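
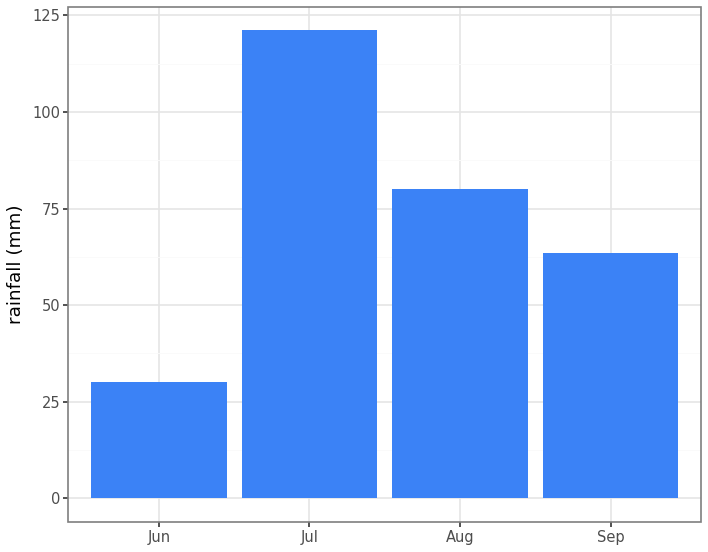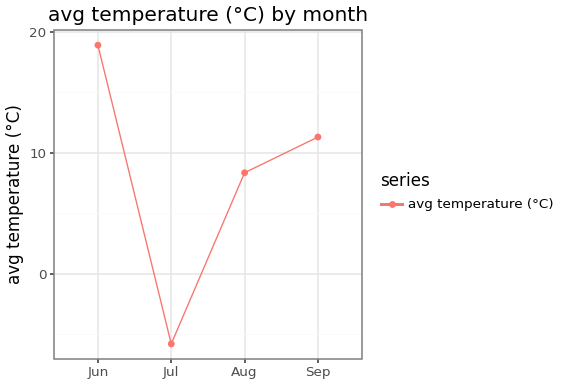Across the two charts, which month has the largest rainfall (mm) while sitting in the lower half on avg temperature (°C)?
Jul

Chart 2 median avg temperature (°C) ≈ 10; below-median months: Jul, Aug. Among those, Jul has the highest rainfall (mm) (≈ 120).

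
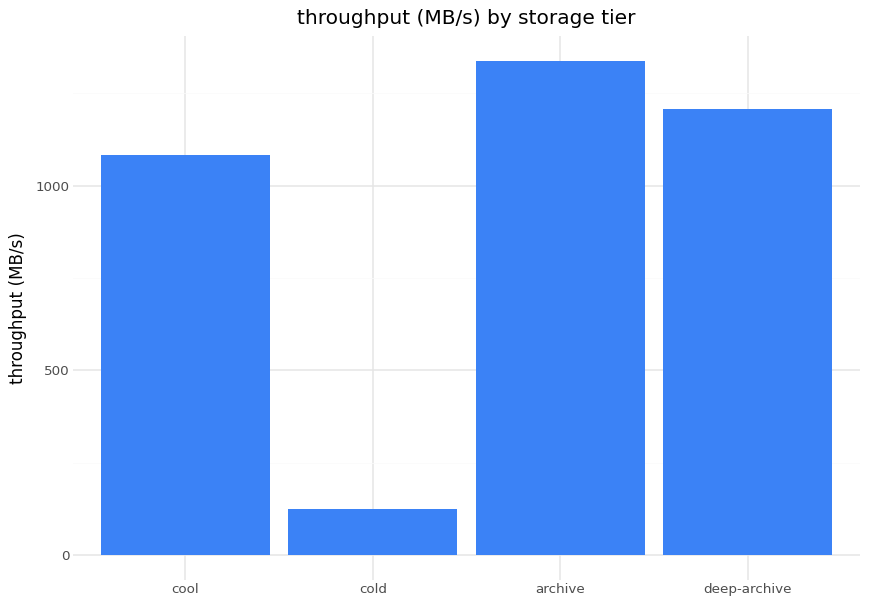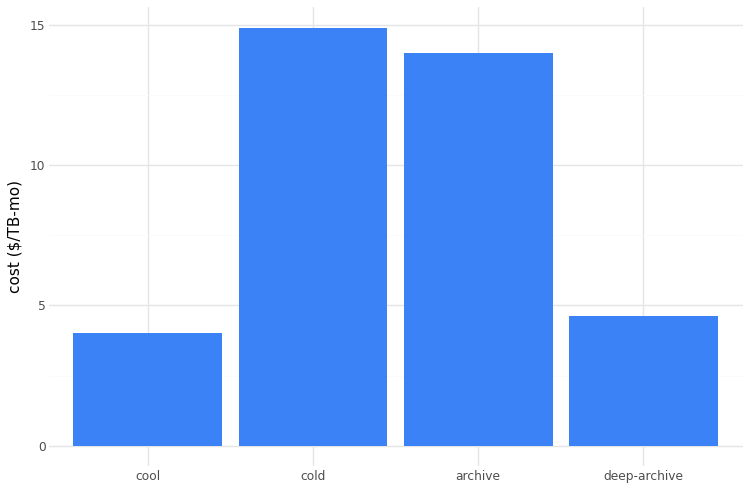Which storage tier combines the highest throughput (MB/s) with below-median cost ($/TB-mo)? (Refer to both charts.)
Chart 2 median cost ($/TB-mo) ≈ 10; below-median storage tiers: cool, deep-archive. Among those, deep-archive has the highest throughput (MB/s) (≈ 1200).

deep-archive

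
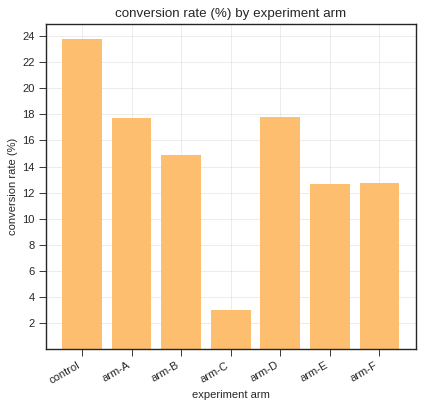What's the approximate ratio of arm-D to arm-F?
arm-D ≈ 18, arm-F ≈ 12; 18/12 ≈ 1.5.

≈ 1.5×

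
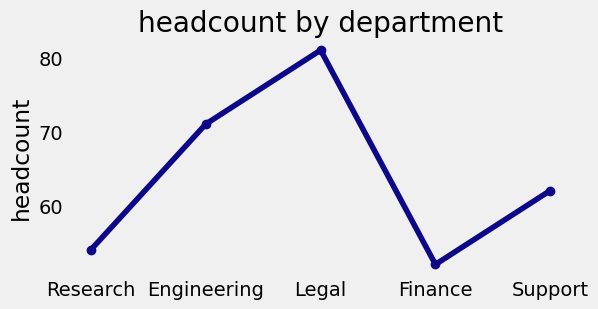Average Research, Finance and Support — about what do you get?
≈ 55

(55 + 50 + 60) / 3 ≈ 55.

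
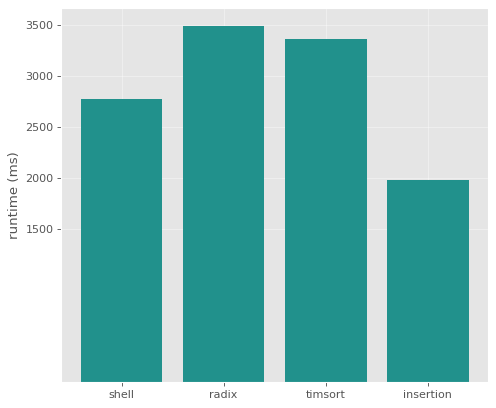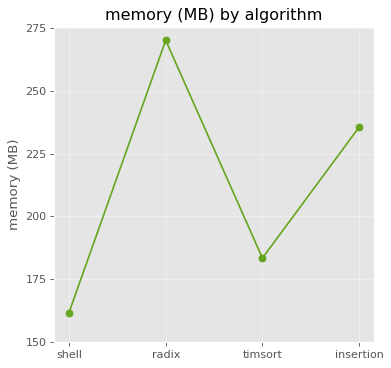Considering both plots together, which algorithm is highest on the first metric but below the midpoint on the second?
timsort

Chart 2 median memory (MB) ≈ 200; below-median algorithms: shell, timsort. Among those, timsort has the highest runtime (ms) (≈ 3500).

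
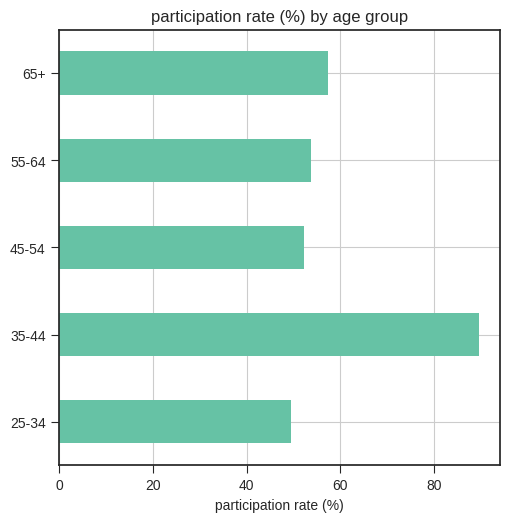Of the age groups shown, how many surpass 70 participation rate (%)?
1

Above 70: 35-44.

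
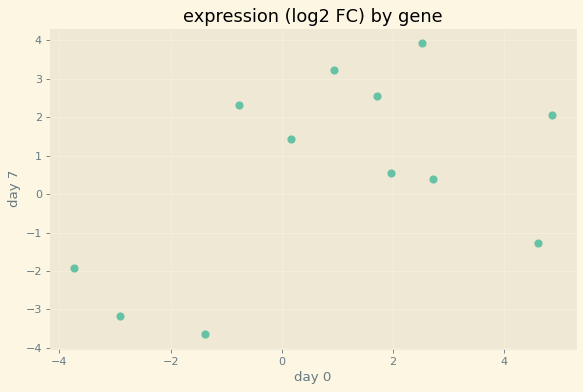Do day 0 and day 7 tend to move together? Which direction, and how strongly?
positive, moderate

Points are positively correlated; moderate (|r| ≈ 0.5).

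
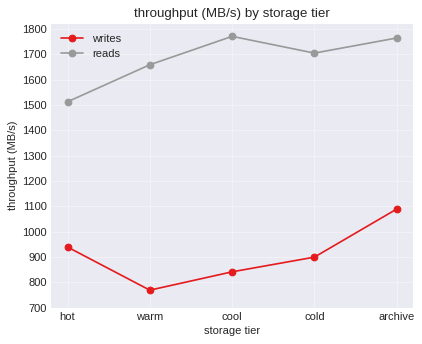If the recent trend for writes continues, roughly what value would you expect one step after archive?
Last three: 800, 900, 1100 → slope ≈ 150/step → next ≈ 1250.

≈ 1250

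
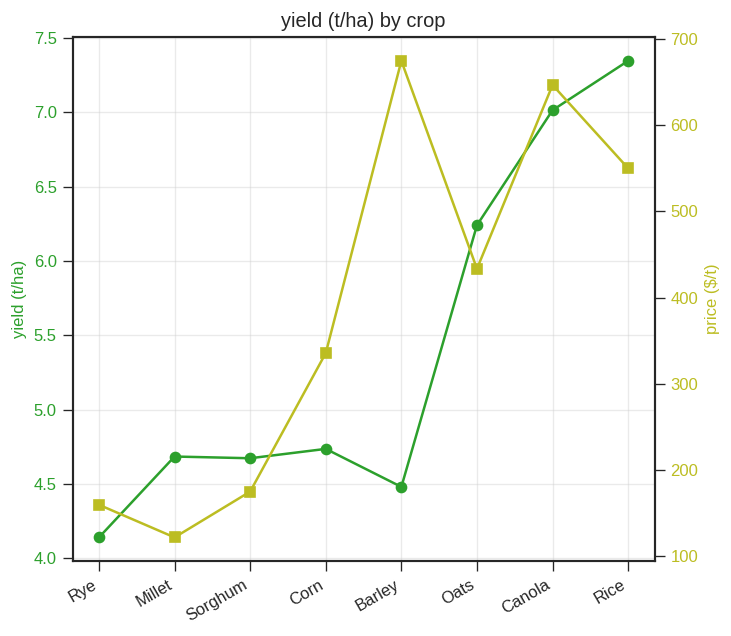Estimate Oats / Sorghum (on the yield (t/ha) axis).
≈ 1.33×

Oats ≈ 6.0, Sorghum ≈ 4.5; 6.0/4.5 ≈ 1.33.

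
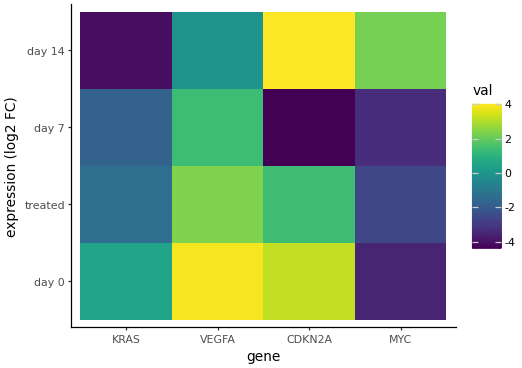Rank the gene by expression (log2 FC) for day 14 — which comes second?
MYC

Top 3 for day 14: CDKN2A ≈ 4, MYC ≈ 2, VEGFA ≈ 0.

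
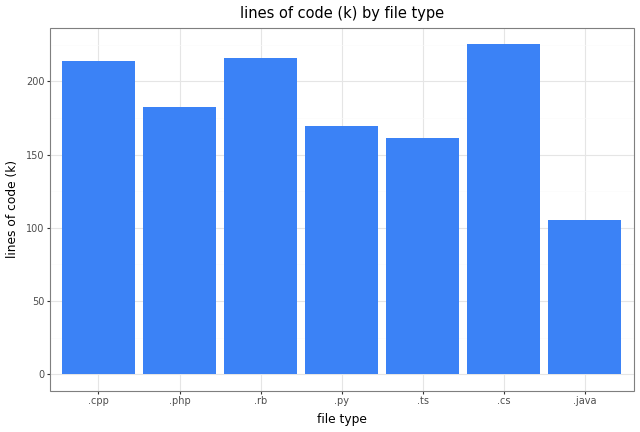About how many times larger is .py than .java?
≈ 1.6×

.py ≈ 160, .java ≈ 100; 160/100 ≈ 1.6.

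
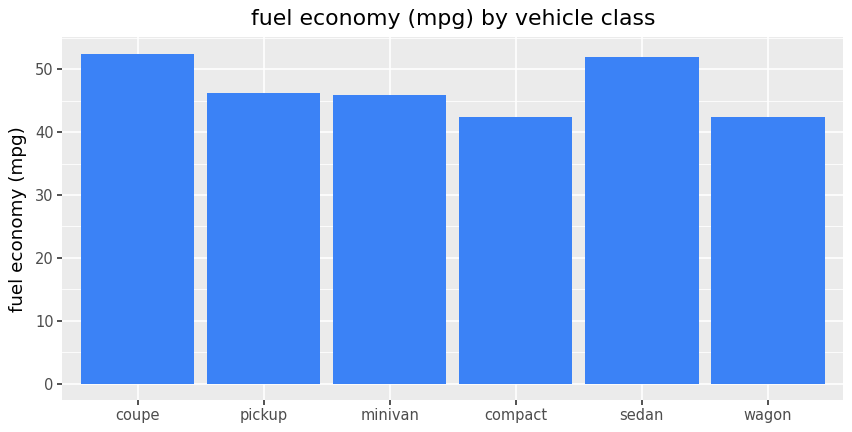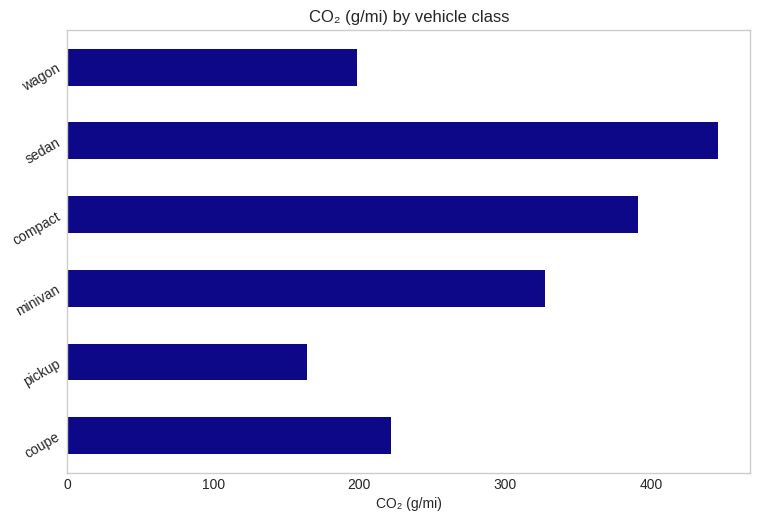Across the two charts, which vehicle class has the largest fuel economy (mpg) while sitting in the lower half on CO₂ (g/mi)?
Chart 2 median CO₂ (g/mi) ≈ 250; below-median vehicle classes: coupe, pickup, wagon. Among those, coupe has the highest fuel economy (mpg) (≈ 50).

coupe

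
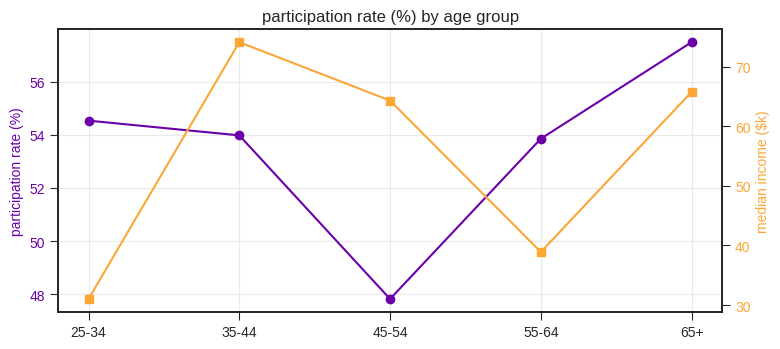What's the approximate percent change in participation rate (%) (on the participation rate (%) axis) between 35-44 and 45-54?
35-44 ≈ 54, 45-54 ≈ 48; (48 − 54) / 54 ≈ -11.1%.

≈ -11.1%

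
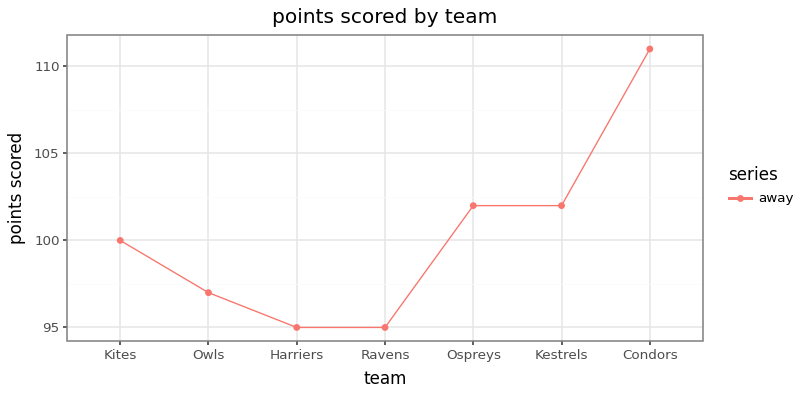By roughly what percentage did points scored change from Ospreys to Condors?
≈ +9.8%

Ospreys ≈ 102, Condors ≈ 112; (112 − 102) / 102 ≈ +9.8%.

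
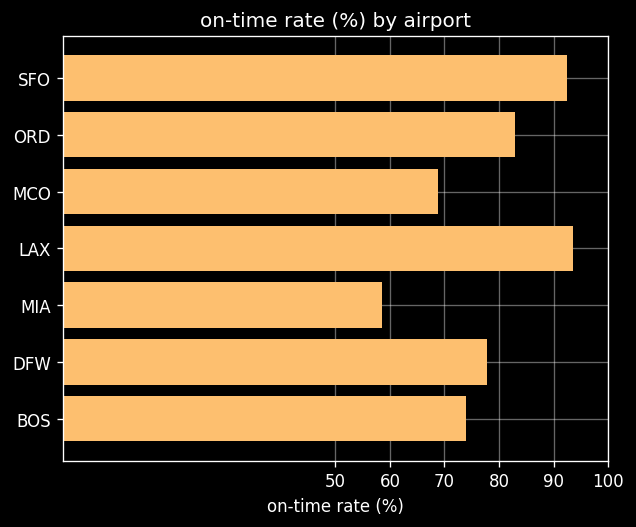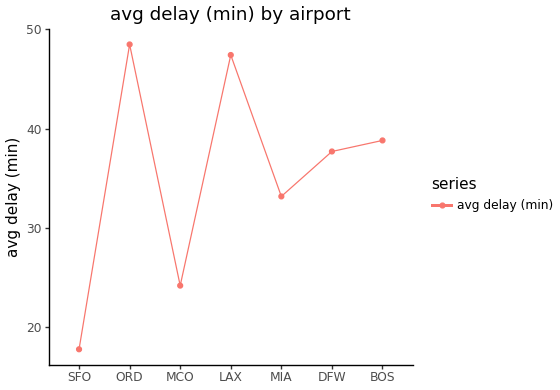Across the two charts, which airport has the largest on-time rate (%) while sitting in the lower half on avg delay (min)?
SFO

Chart 2 median avg delay (min) ≈ 40; below-median airports: SFO, MCO, MIA. Among those, SFO has the highest on-time rate (%) (≈ 90).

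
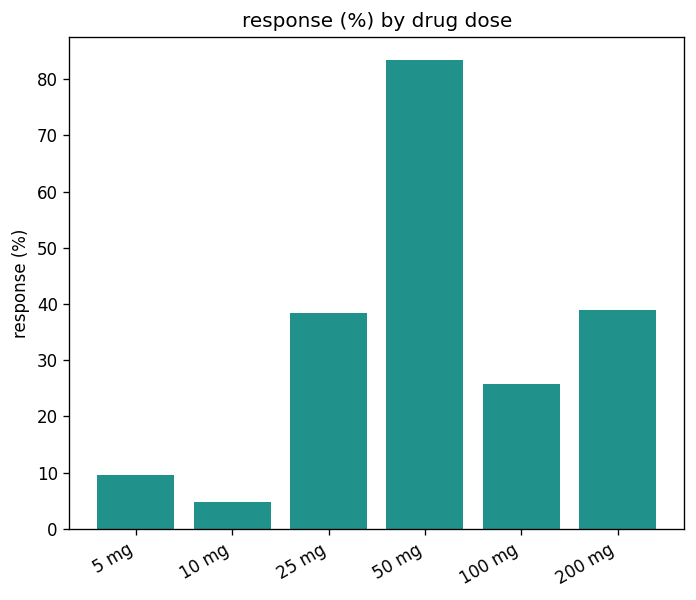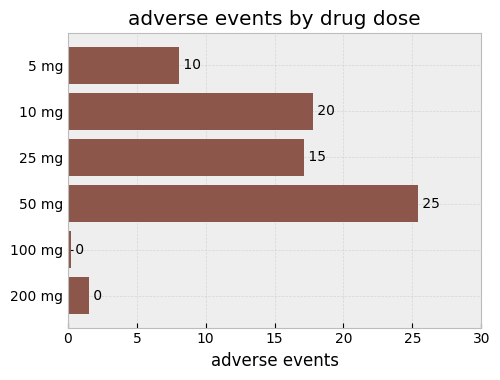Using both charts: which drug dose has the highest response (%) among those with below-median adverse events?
Chart 2 median adverse events ≈ 15; below-median drug doses: 5 mg, 100 mg, 200 mg. Among those, 200 mg has the highest response (%) (≈ 40).

200 mg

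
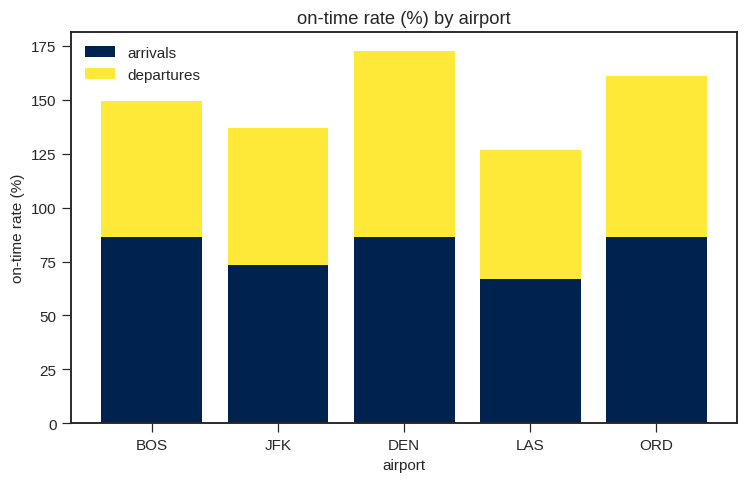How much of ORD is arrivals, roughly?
arrivals top ≈ 80, bottom ≈ 0; segment ≈ 80.

≈ 80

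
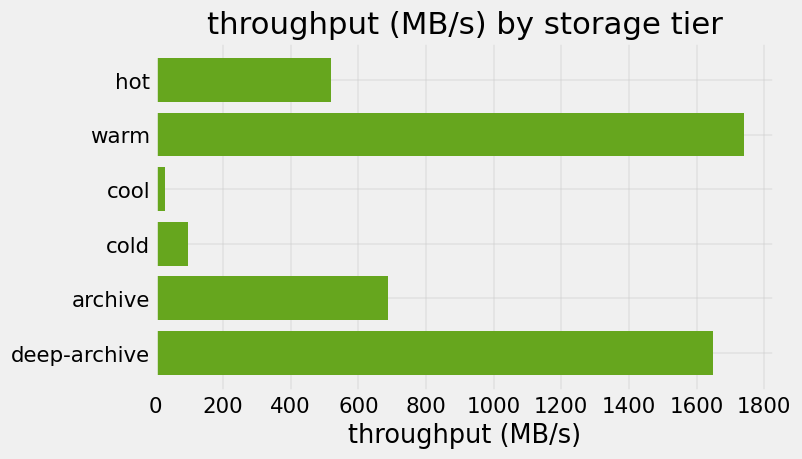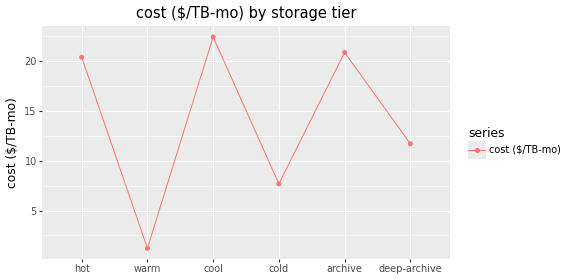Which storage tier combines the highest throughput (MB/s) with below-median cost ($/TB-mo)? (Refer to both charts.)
Chart 2 median cost ($/TB-mo) ≈ 15; below-median storage tiers: warm, cold, deep-archive. Among those, warm has the highest throughput (MB/s) (≈ 1800).

warm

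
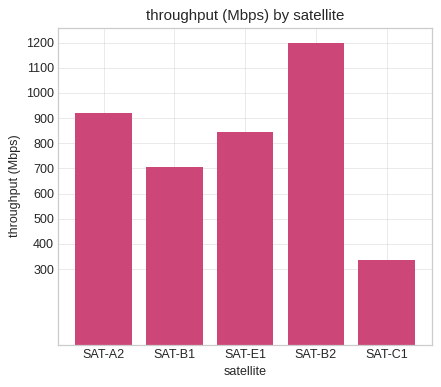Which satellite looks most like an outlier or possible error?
SAT-C1 ≈ 300; the rest sit between ≈ 700 and ≈ 1200.

SAT-C1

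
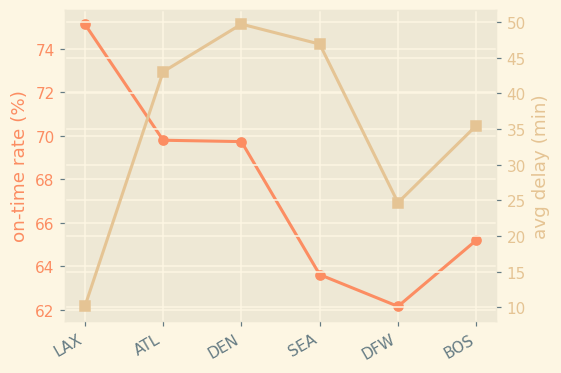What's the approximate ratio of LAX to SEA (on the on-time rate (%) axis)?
≈ 1.19×

LAX ≈ 76, SEA ≈ 64; 76/64 ≈ 1.19.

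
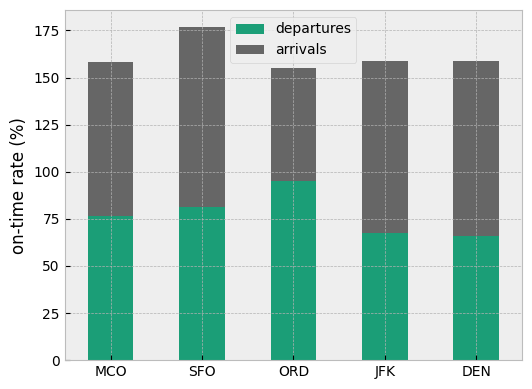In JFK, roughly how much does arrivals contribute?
≈ 100

arrivals top ≈ 160, bottom ≈ 60; segment ≈ 100.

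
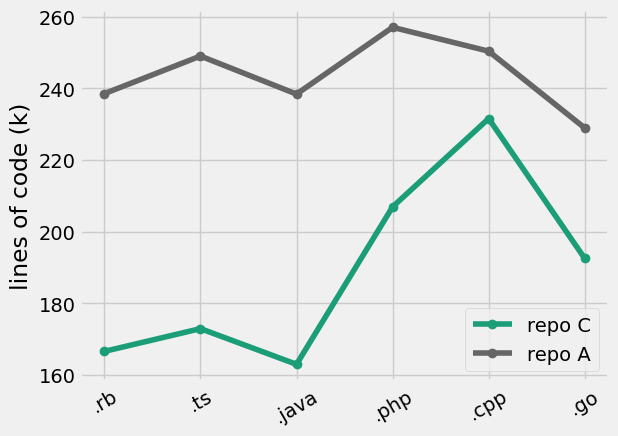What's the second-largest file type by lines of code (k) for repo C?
.php

Top 3 for repo C: .cpp ≈ 230, .php ≈ 210, .go ≈ 190.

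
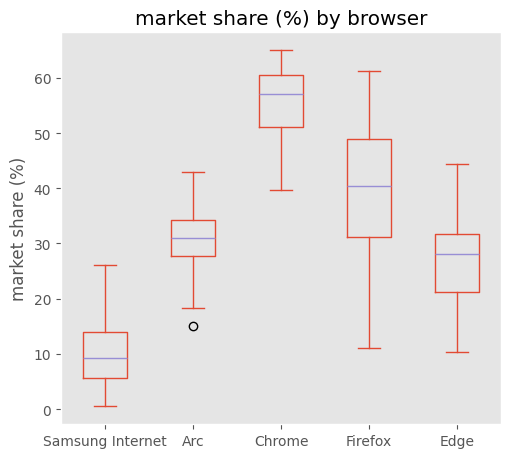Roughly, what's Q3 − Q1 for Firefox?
≈ 20

Q3 ≈ 50, Q1 ≈ 30; IQR ≈ 20.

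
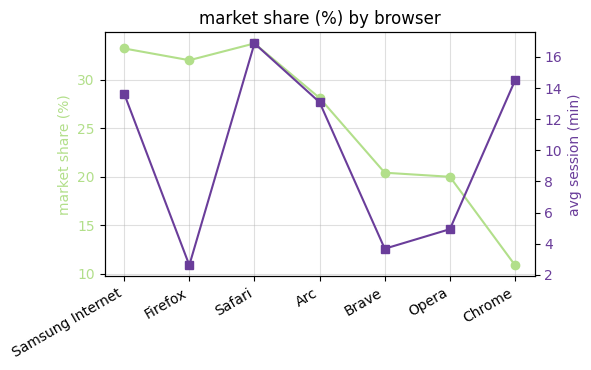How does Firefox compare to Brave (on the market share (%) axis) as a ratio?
Firefox ≈ 32, Brave ≈ 20; 32/20 ≈ 1.6.

≈ 1.6×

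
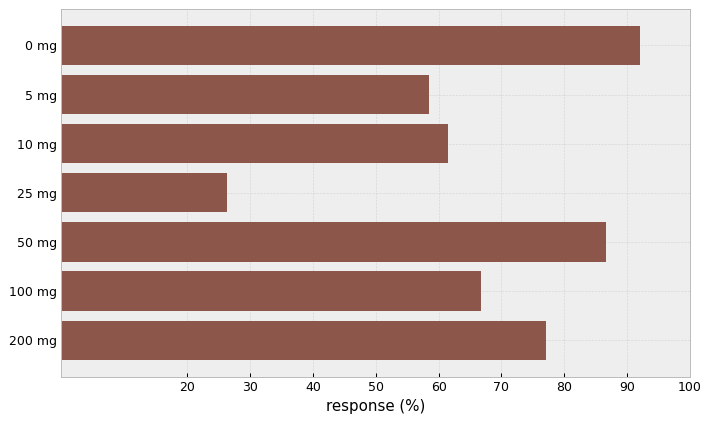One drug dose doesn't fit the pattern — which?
25 mg ≈ 30; the rest sit between ≈ 60 and ≈ 90.

25 mg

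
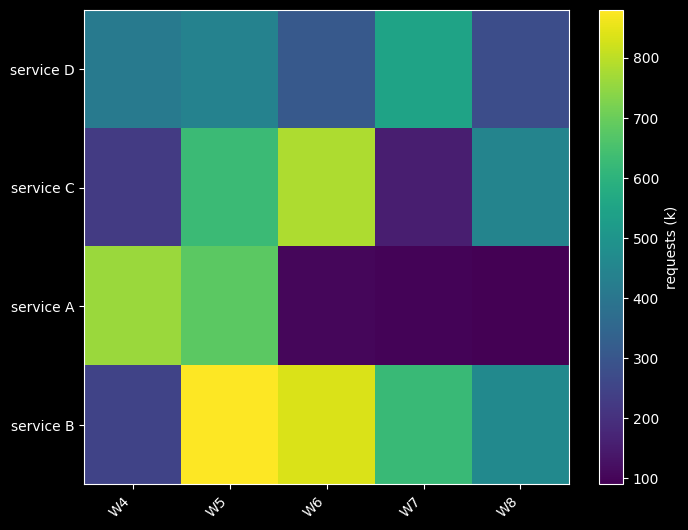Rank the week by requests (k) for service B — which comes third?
Top 4 for service B: W5 ≈ 900, W6 ≈ 800, W7 ≈ 600, W8 ≈ 500.

W7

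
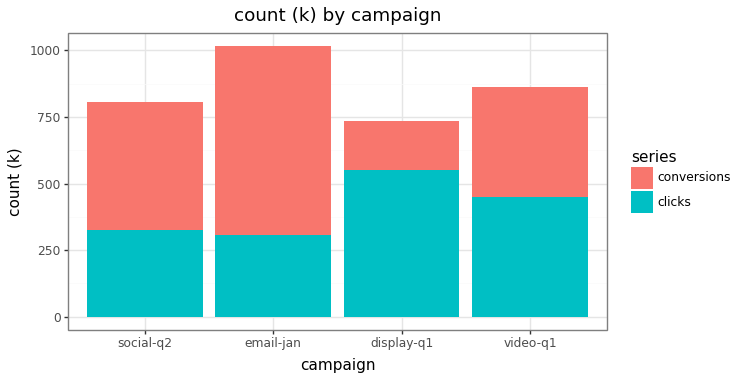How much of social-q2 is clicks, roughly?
clicks top ≈ 300, bottom ≈ 0; segment ≈ 300.

≈ 300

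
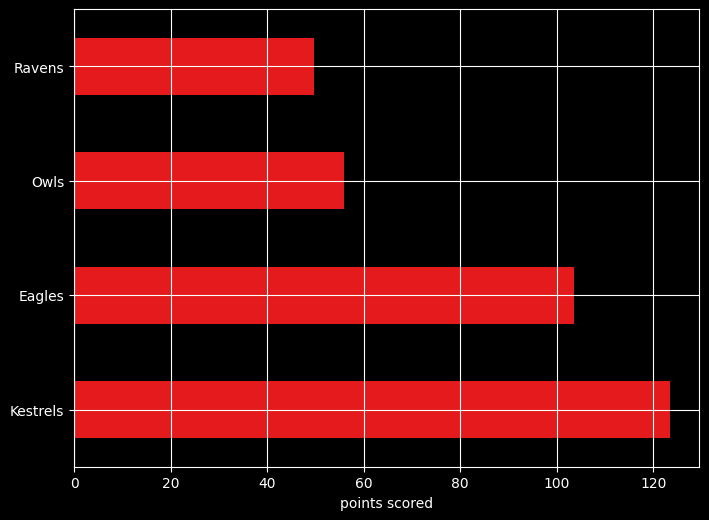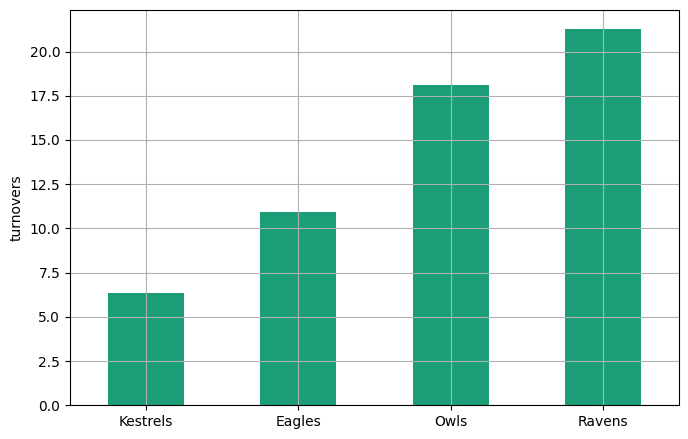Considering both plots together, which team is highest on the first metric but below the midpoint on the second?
Chart 2 median turnovers ≈ 14; below-median teams: Kestrels, Eagles. Among those, Kestrels has the highest points scored (≈ 120).

Kestrels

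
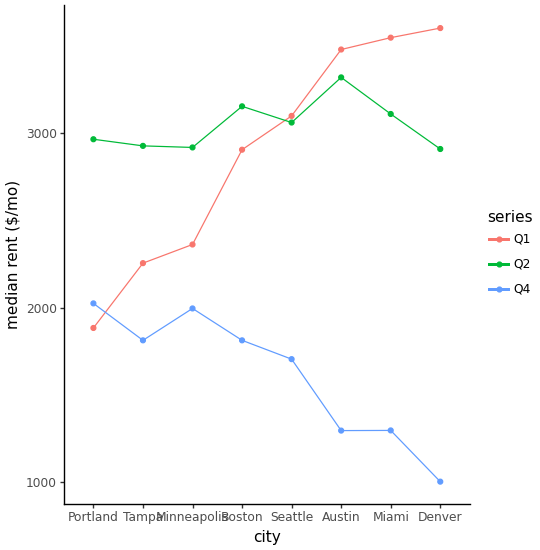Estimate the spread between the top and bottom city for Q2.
Max Austin ≈ 3500, min Denver ≈ 3000; range ≈ 500.

≈ 500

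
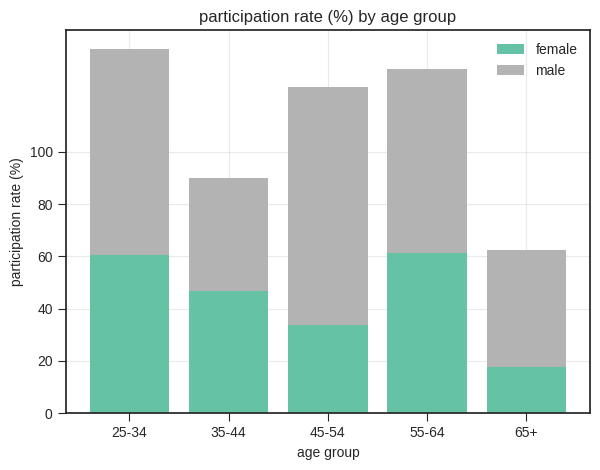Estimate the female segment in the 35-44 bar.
female top ≈ 40, bottom ≈ 0; segment ≈ 40.

≈ 40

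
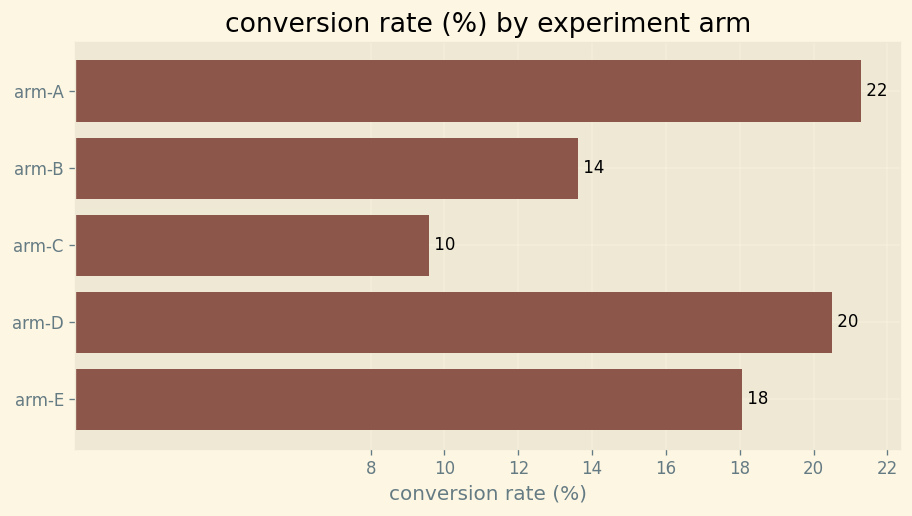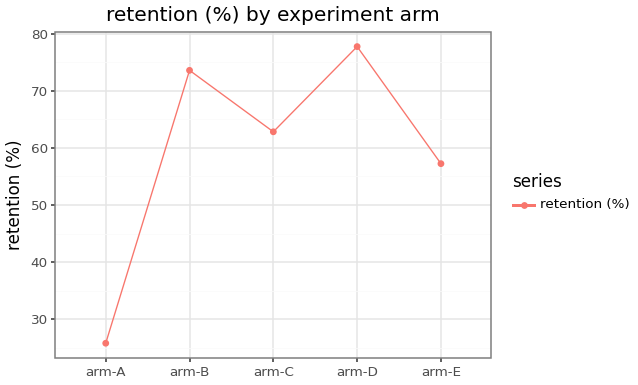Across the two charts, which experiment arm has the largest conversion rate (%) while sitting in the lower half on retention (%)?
arm-A

Chart 2 median retention (%) ≈ 60; below-median experiment arms: arm-A, arm-E. Among those, arm-A has the highest conversion rate (%) (≈ 22).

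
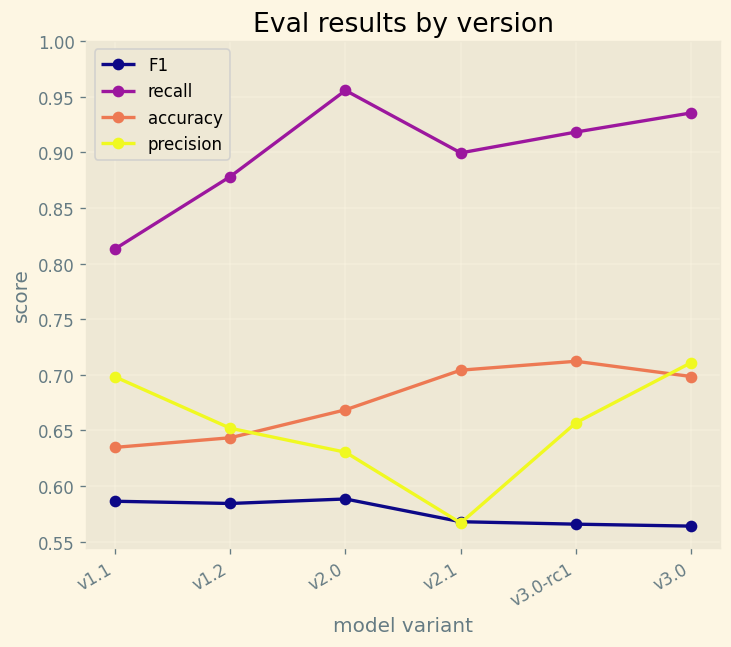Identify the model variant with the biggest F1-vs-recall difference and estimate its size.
v3.0: F1 ≈ 0.55, recall ≈ 0.95 → gap ≈ 0.40. Next-largest (v2.0) is only ≈ 0.35.

v3.0, ≈ 0.40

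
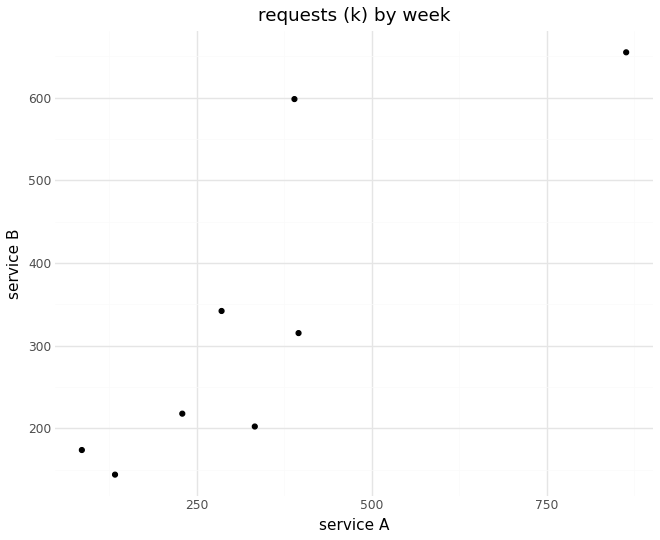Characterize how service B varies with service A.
positive, strong

Points are positively correlated; strong (|r| ≈ 0.8).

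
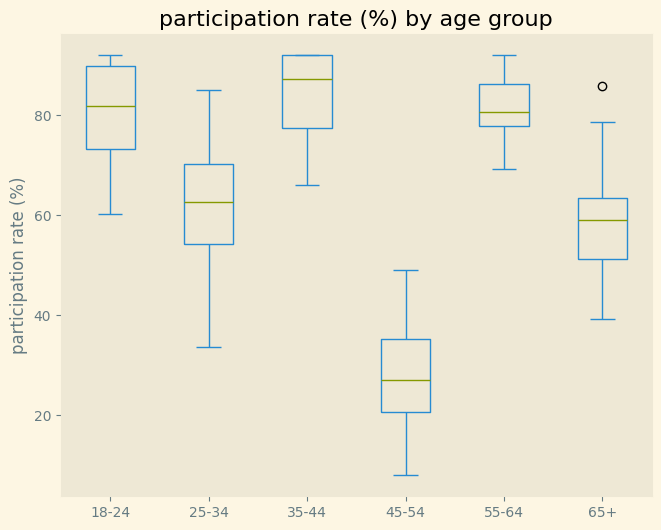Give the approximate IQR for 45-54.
≈ 15

Q3 ≈ 35, Q1 ≈ 20; IQR ≈ 15.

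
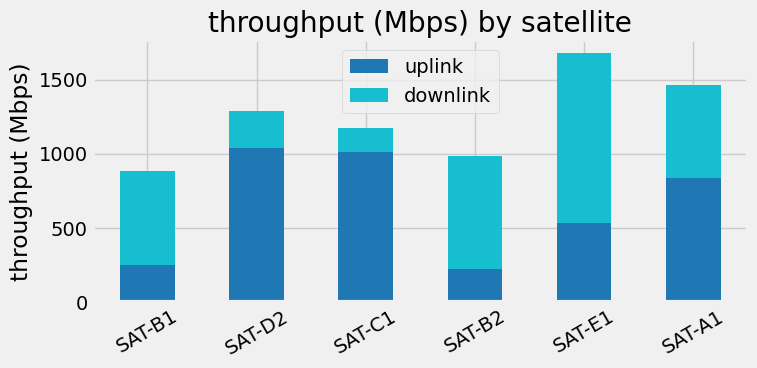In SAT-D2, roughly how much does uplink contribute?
uplink top ≈ 1000, bottom ≈ 0; segment ≈ 1000.

≈ 1000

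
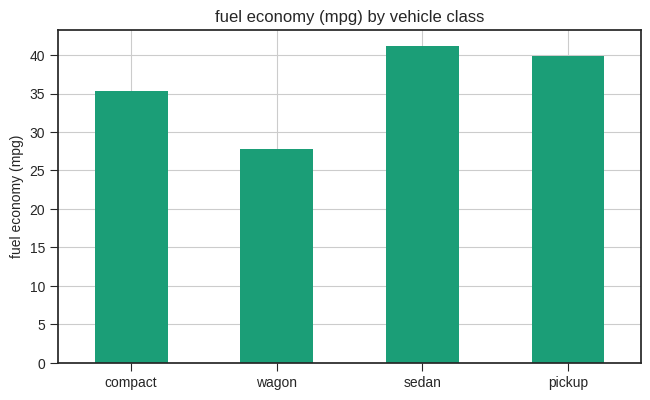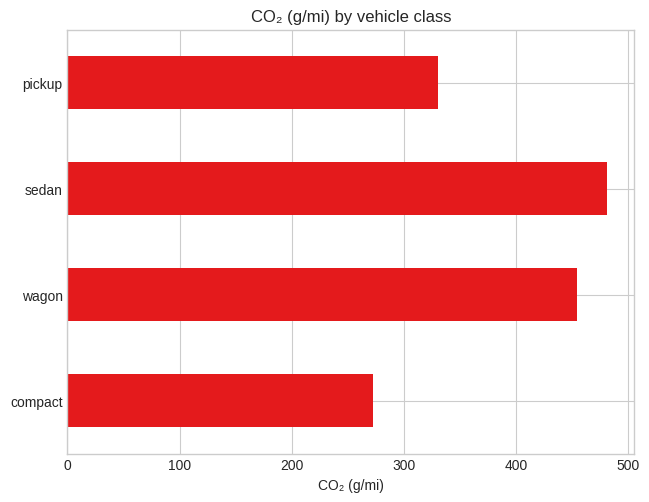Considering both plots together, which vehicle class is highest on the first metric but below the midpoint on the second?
Chart 2 median CO₂ (g/mi) ≈ 400; below-median vehicle classes: compact, pickup. Among those, pickup has the highest fuel economy (mpg) (≈ 40).

pickup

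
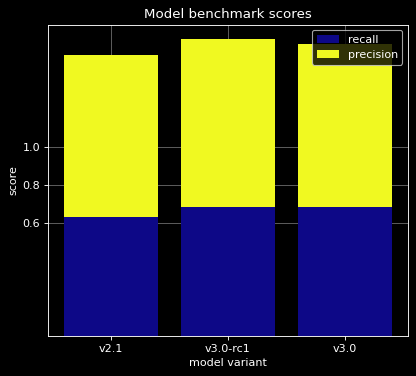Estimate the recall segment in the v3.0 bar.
recall top ≈ 0.6, bottom ≈ 0.0; segment ≈ 0.6.

≈ 0.6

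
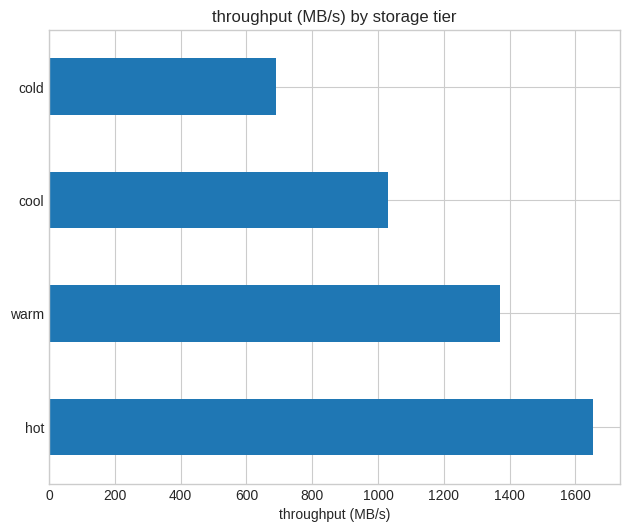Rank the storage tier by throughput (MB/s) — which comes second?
Top 3: hot ≈ 1600, warm ≈ 1400, cool ≈ 1000.

warm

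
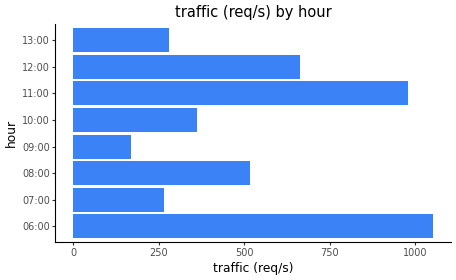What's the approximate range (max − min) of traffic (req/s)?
≈ 900

Max 06:00 ≈ 1100, min 09:00 ≈ 200; range ≈ 900.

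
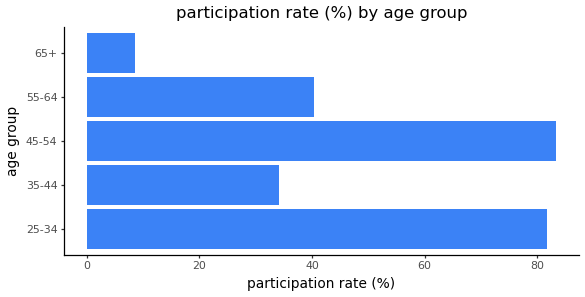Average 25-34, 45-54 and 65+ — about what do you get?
(80 + 80 + 10) / 3 ≈ 57.

≈ 57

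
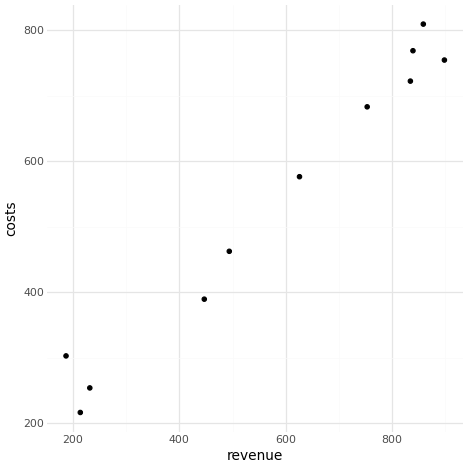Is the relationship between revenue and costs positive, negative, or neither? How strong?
positive, strong

Points are positively correlated; strong (|r| ≈ 1.0).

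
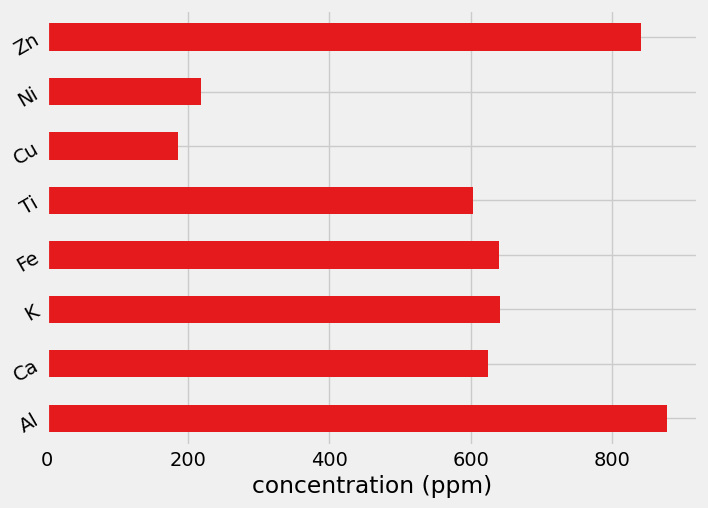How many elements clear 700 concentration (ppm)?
2

Above 700: Al, Zn.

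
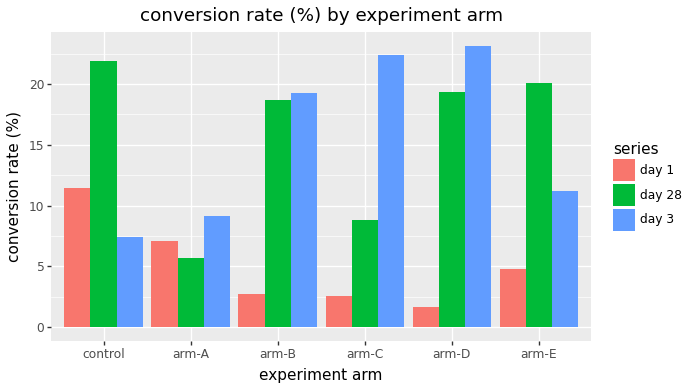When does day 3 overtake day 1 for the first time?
control: day 3 ≈ 8 vs day 1 ≈ 12 (not yet); arm-A: day 3 ≈ 10 vs day 1 ≈ 8 (first crossover).

arm-A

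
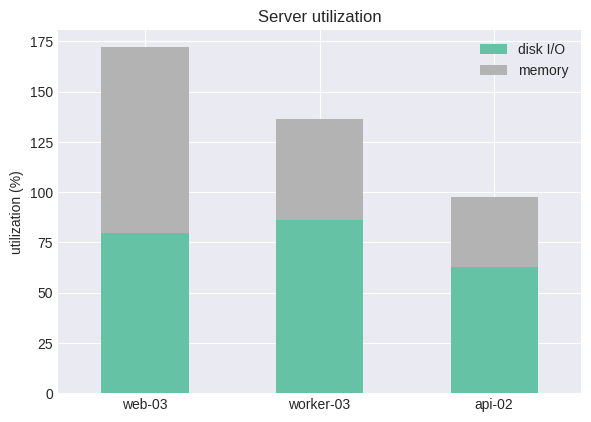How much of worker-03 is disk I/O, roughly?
disk I/O top ≈ 80, bottom ≈ 0; segment ≈ 80.

≈ 80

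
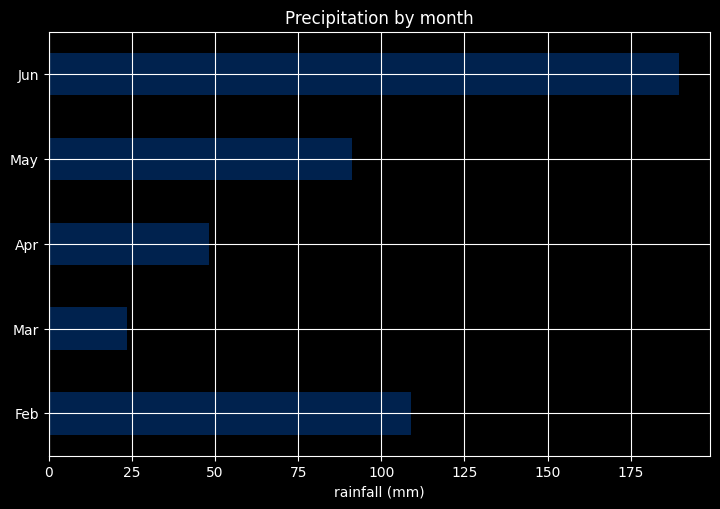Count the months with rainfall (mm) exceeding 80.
Above 80: Feb, May, Jun.

3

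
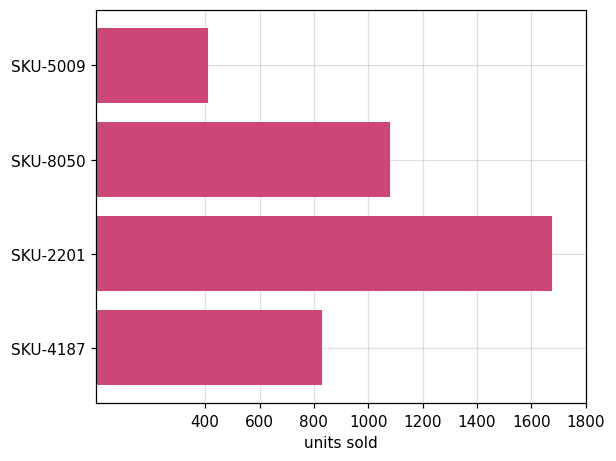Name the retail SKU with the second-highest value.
SKU-8050

Top 3: SKU-2201 ≈ 1600, SKU-8050 ≈ 1000, SKU-4187 ≈ 800.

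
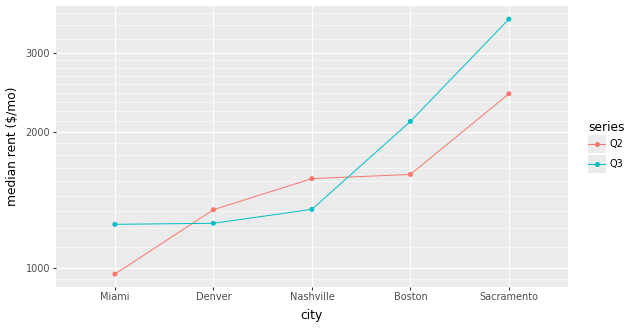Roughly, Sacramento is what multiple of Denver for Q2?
≈ 1.67×

Sacramento ≈ 2500, Denver ≈ 1500; 2500/1500 ≈ 1.67.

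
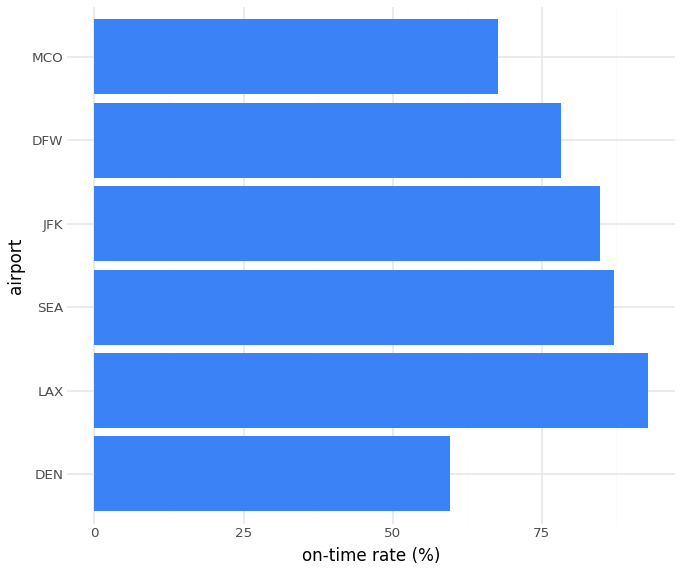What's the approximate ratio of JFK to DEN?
JFK ≈ 80, DEN ≈ 60; 80/60 ≈ 1.33.

≈ 1.33×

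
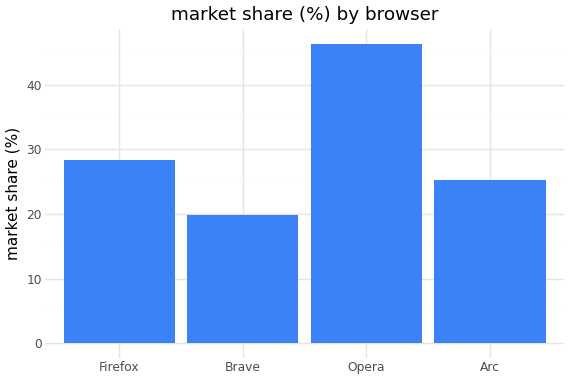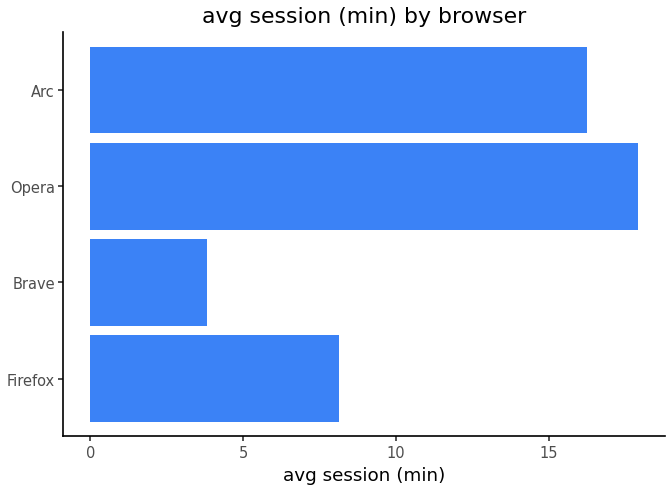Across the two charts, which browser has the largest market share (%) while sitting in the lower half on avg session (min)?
Firefox

Chart 2 median avg session (min) ≈ 12; below-median browsers: Firefox, Brave. Among those, Firefox has the highest market share (%) (≈ 30).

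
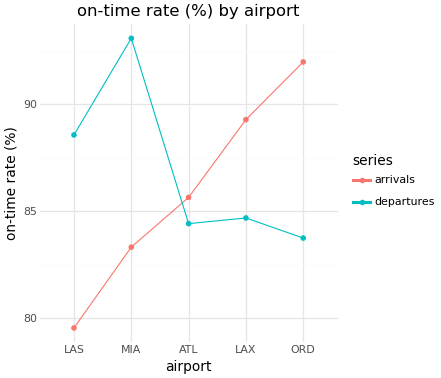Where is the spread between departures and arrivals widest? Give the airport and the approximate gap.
MIA, ≈ 10 %

MIA: departures ≈ 94, arrivals ≈ 84 → gap ≈ 10. Next-largest (LAS) is only ≈ 8.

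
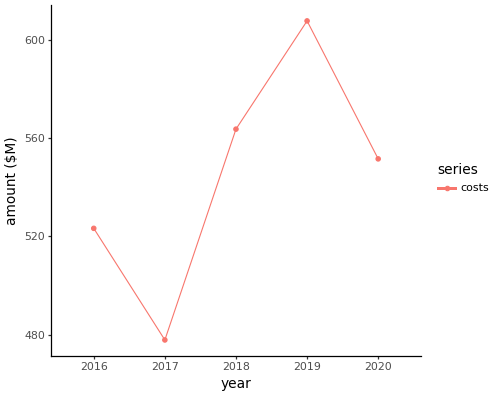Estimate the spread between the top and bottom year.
Max 2019 ≈ 600, min 2017 ≈ 480; range ≈ 120.

≈ 120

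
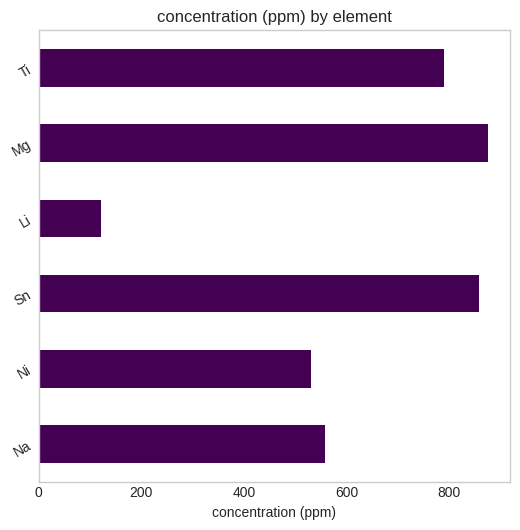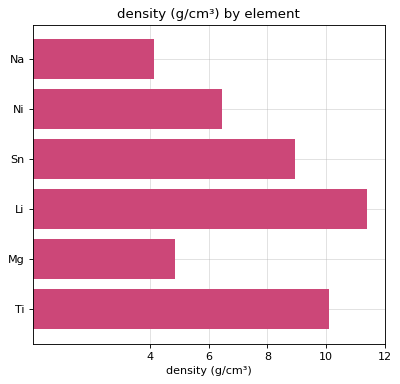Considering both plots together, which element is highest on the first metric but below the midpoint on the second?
Chart 2 median density (g/cm³) ≈ 8; below-median elements: Na, Ni, Mg. Among those, Mg has the highest concentration (ppm) (≈ 900).

Mg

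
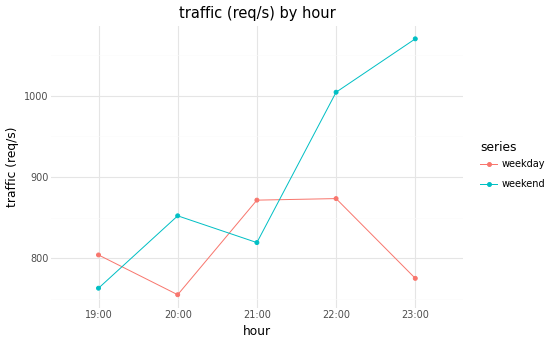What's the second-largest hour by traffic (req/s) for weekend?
Top 3 for weekend: 23:00 ≈ 1050, 22:00 ≈ 1000, 20:00 ≈ 850.

22:00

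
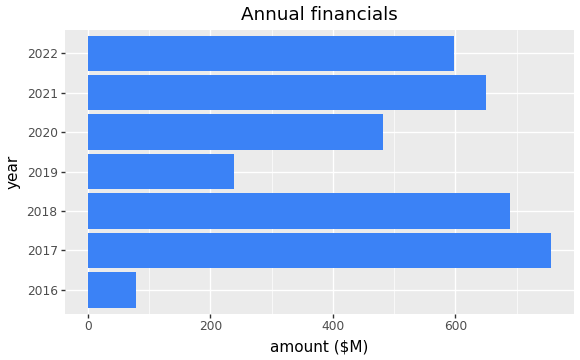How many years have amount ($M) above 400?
5

Above 400: 2017, 2018, 2020, 2021, 2022.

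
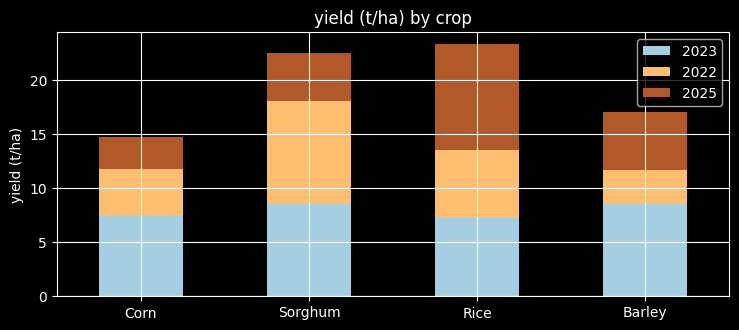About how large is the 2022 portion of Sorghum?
≈ 10

2022 top ≈ 18, bottom ≈ 8; segment ≈ 10.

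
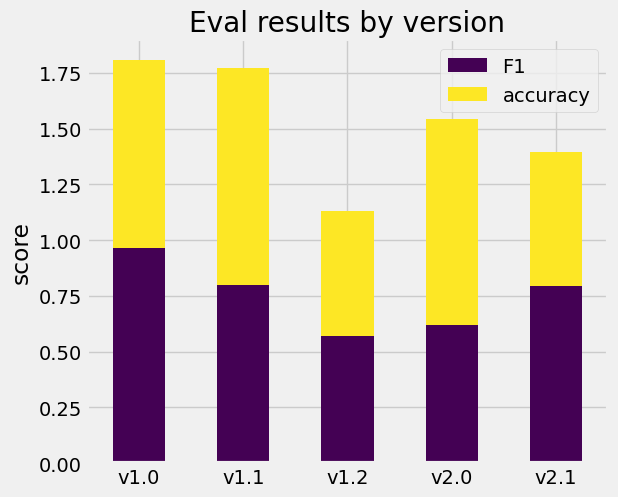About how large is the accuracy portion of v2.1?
≈ 0.6

accuracy top ≈ 1.4, bottom ≈ 0.8; segment ≈ 0.6.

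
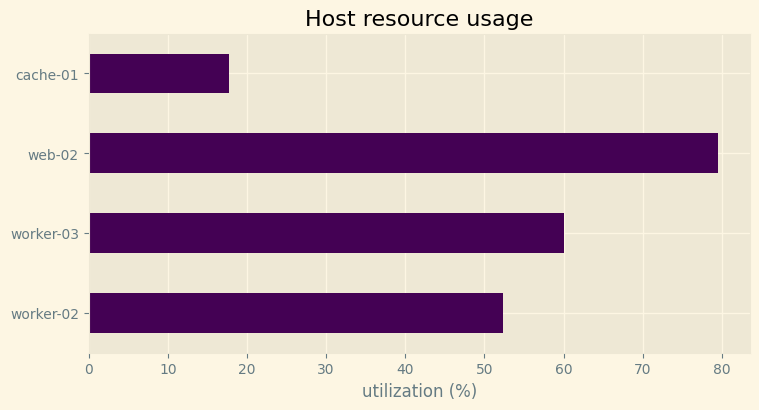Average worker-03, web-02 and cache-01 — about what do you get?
≈ 53

(60 + 80 + 20) / 3 ≈ 53.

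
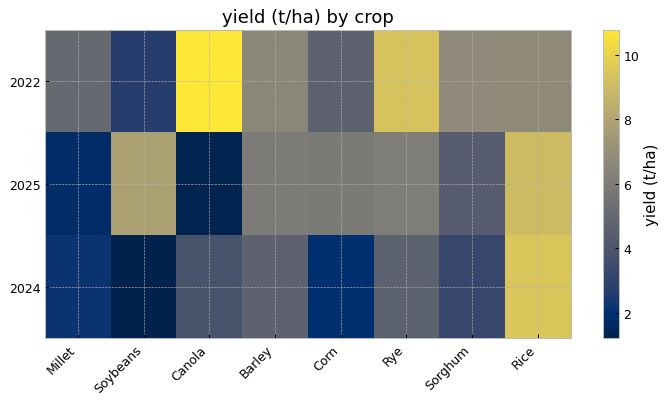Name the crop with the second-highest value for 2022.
Top 3 for 2022: Canola ≈ 11, Rye ≈ 9, Rice ≈ 7.

Rye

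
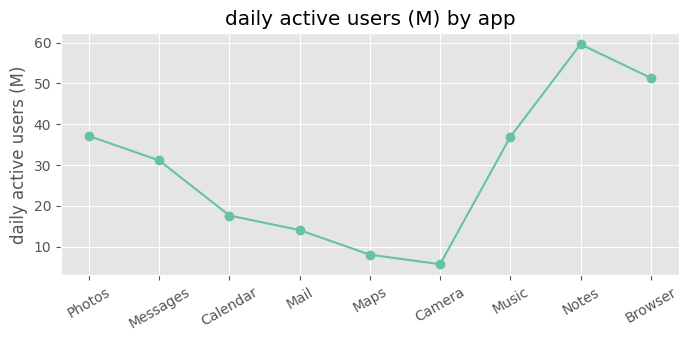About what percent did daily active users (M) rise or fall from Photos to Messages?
≈ -14.3%

Photos ≈ 35, Messages ≈ 30; (30 − 35) / 35 ≈ -14.3%.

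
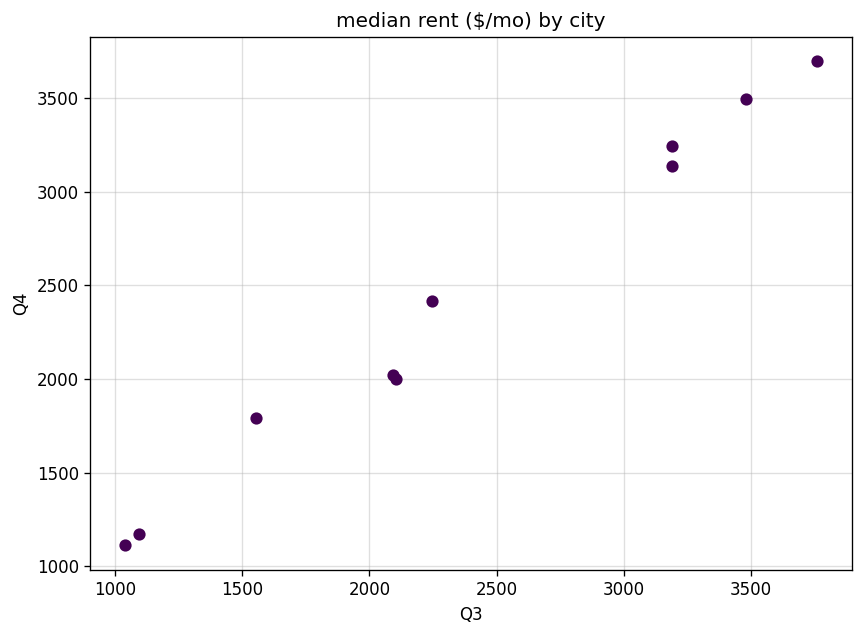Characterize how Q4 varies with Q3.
Points are positively correlated; strong (|r| ≈ 1.0).

positive, strong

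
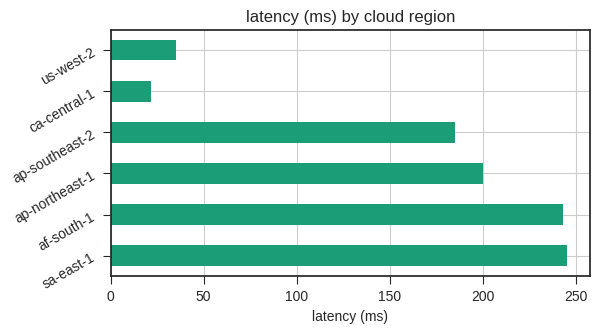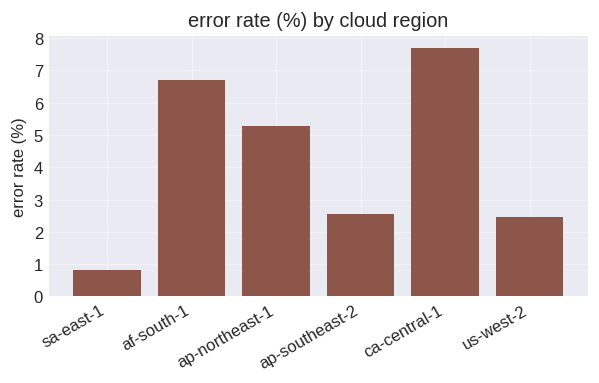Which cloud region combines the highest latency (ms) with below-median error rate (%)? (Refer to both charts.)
Chart 2 median error rate (%) ≈ 4; below-median cloud regions: sa-east-1, ap-southeast-2, us-west-2. Among those, sa-east-1 has the highest latency (ms) (≈ 250).

sa-east-1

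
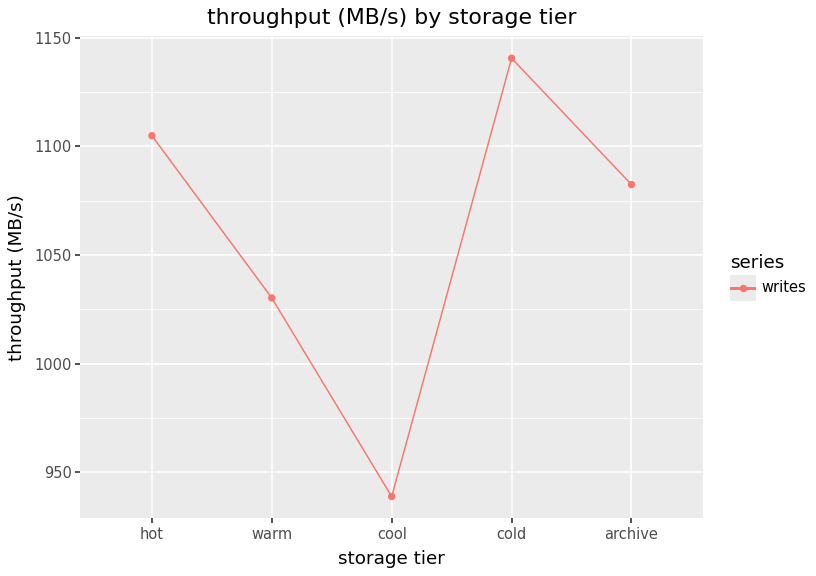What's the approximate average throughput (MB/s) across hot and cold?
≈ 1120

(1100 + 1140) / 2 ≈ 1120.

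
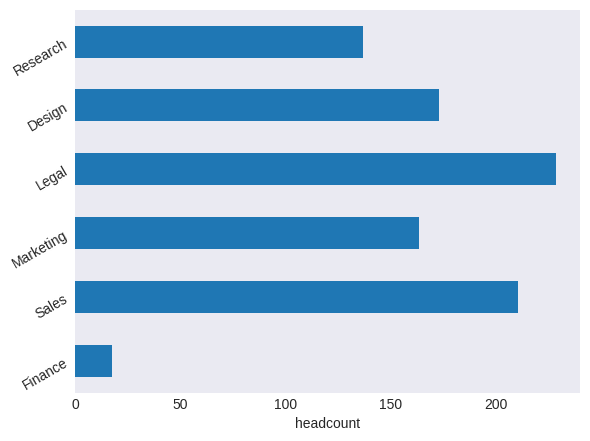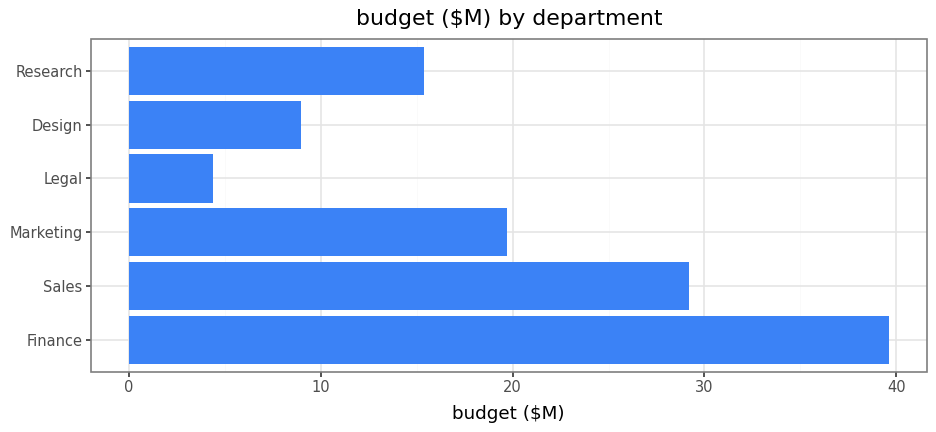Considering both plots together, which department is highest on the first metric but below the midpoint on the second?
Legal

Chart 2 median budget ($M) ≈ 20; below-median departments: Legal, Design, Research. Among those, Legal has the highest headcount (≈ 225).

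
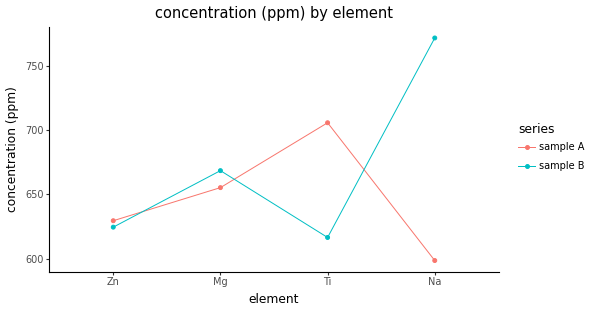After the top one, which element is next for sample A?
Top 3 for sample A: Ti ≈ 700, Mg ≈ 660, Zn ≈ 620.

Mg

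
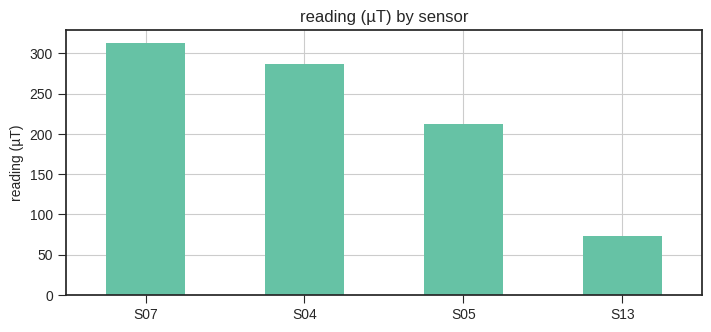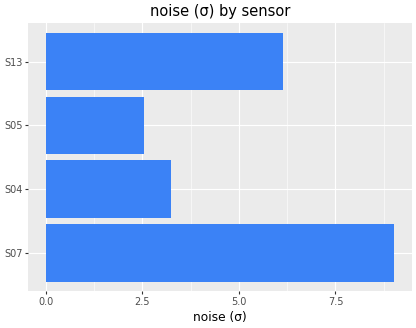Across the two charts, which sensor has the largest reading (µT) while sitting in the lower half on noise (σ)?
Chart 2 median noise (σ) ≈ 5; below-median sensors: S04, S05. Among those, S04 has the highest reading (µT) (≈ 300).

S04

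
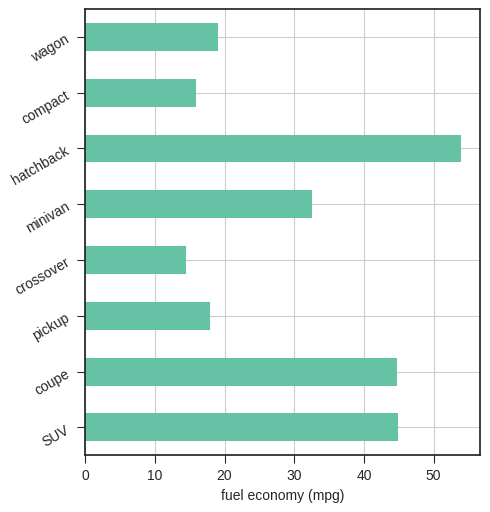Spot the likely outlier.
hatchback

hatchback ≈ 55; the rest sit between ≈ 15 and ≈ 45.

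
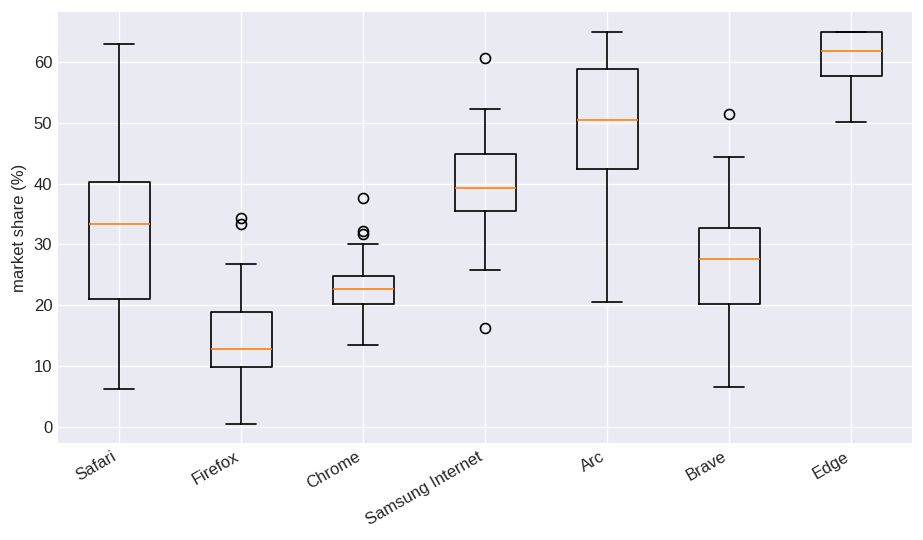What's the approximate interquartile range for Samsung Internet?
≈ 10

Q3 ≈ 45, Q1 ≈ 35; IQR ≈ 10.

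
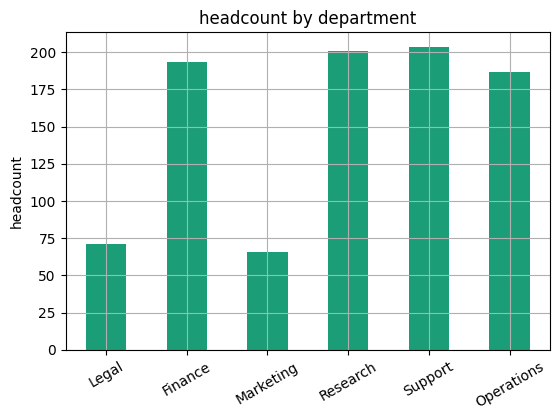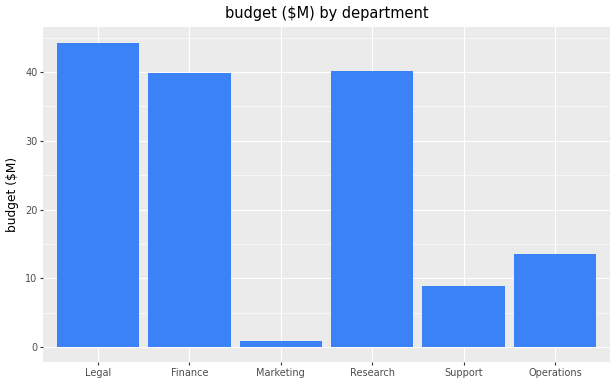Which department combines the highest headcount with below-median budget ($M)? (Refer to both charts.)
Support

Chart 2 median budget ($M) ≈ 25; below-median departments: Marketing, Support, Operations. Among those, Support has the highest headcount (≈ 200).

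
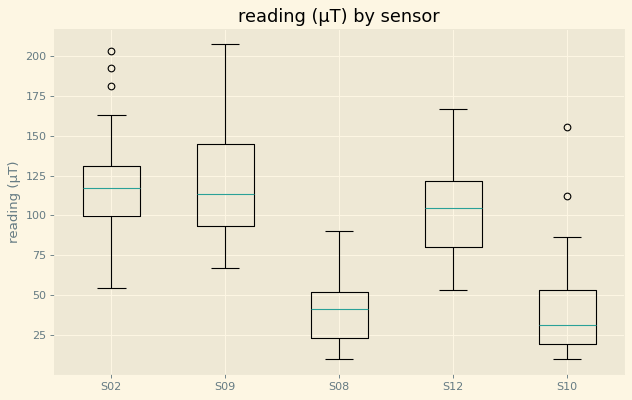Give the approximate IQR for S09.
≈ 50

Q3 ≈ 140, Q1 ≈ 90; IQR ≈ 50.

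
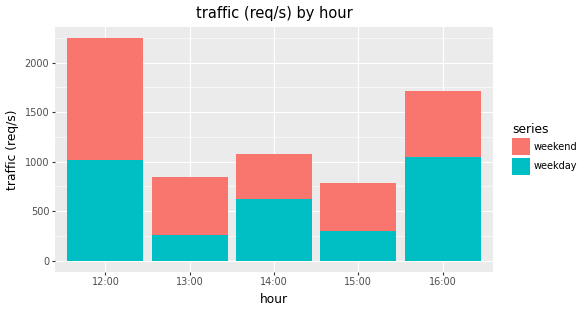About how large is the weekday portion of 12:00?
≈ 1000

weekday top ≈ 1000, bottom ≈ 0; segment ≈ 1000.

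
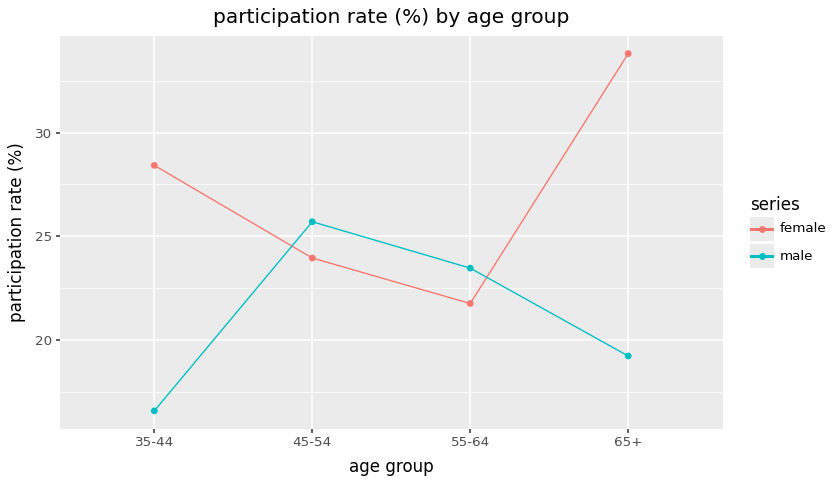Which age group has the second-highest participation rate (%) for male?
Top 3 for male: 45-54 ≈ 26, 55-64 ≈ 24, 65+ ≈ 20.

55-64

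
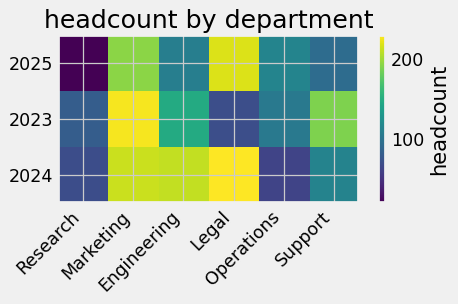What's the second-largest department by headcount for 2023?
Top 3 for 2023: Marketing ≈ 220, Support ≈ 180, Engineering ≈ 140.

Support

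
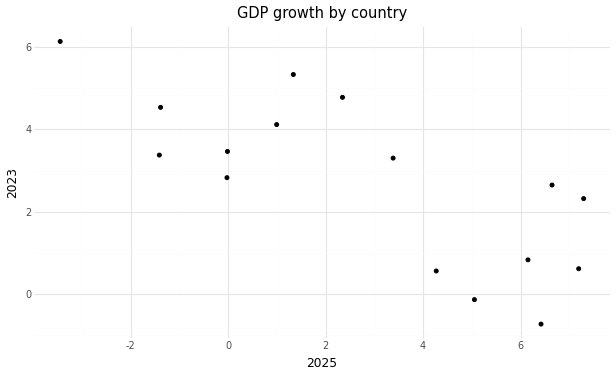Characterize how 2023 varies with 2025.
Points are negatively correlated; strong (|r| ≈ 0.8).

negative, strong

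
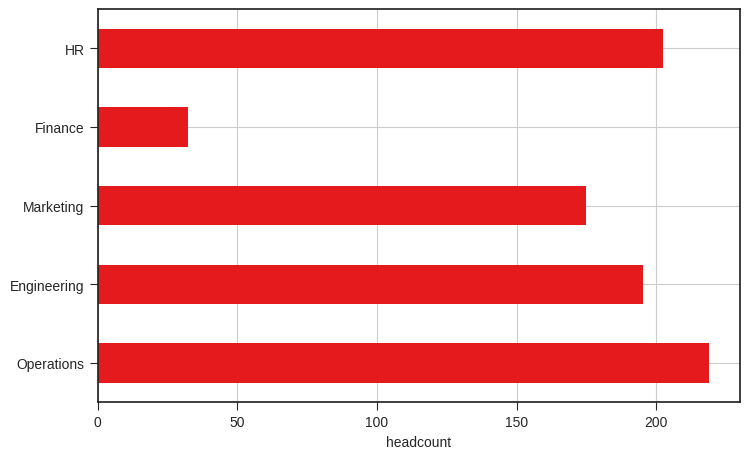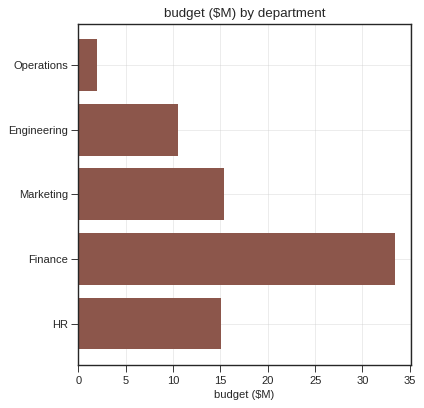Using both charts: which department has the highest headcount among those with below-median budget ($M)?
Operations

Chart 2 median budget ($M) ≈ 15; below-median departments: Operations, Engineering. Among those, Operations has the highest headcount (≈ 225).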